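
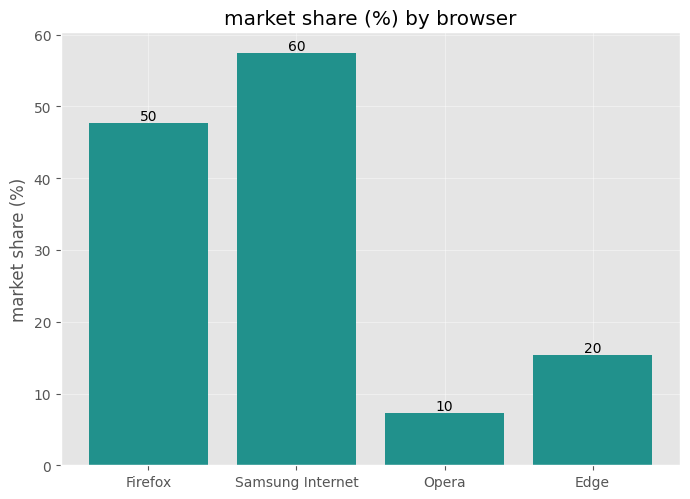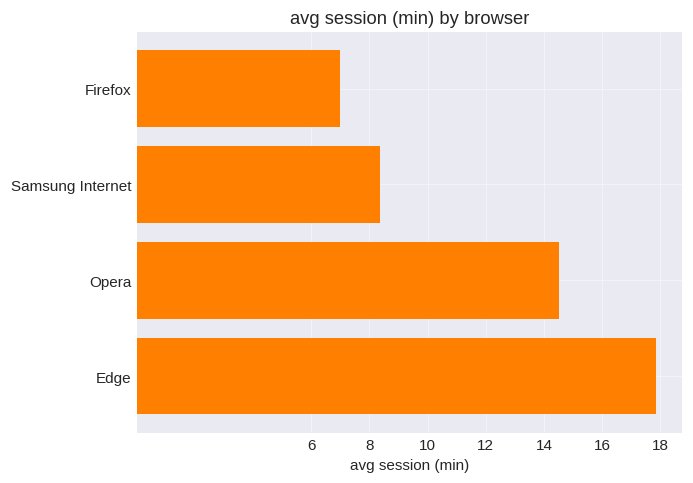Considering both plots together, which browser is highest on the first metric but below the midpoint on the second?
Chart 2 median avg session (min) ≈ 12; below-median browsers: Firefox, Samsung Internet. Among those, Samsung Internet has the highest market share (%) (≈ 60).

Samsung Internet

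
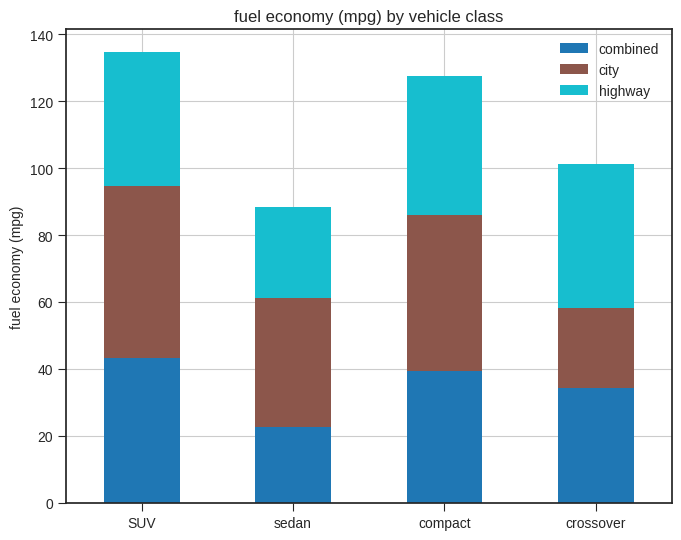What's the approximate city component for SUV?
city top ≈ 100, bottom ≈ 40; segment ≈ 60.

≈ 60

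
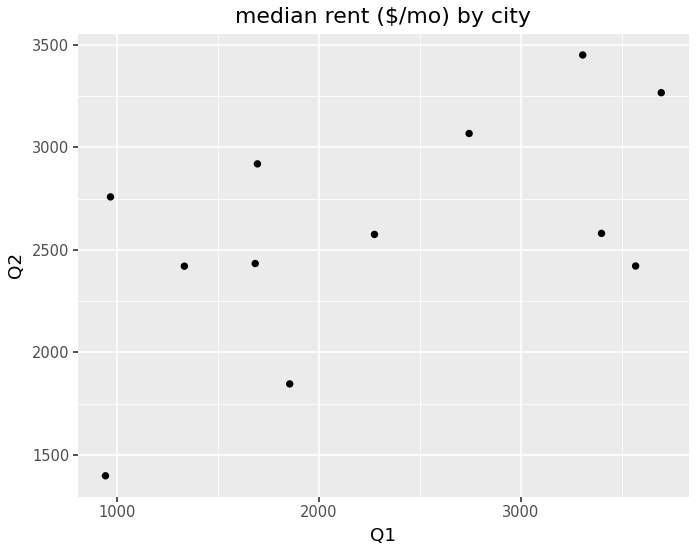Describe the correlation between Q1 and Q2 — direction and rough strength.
Points are positively correlated; moderate (|r| ≈ 0.6).

positive, moderate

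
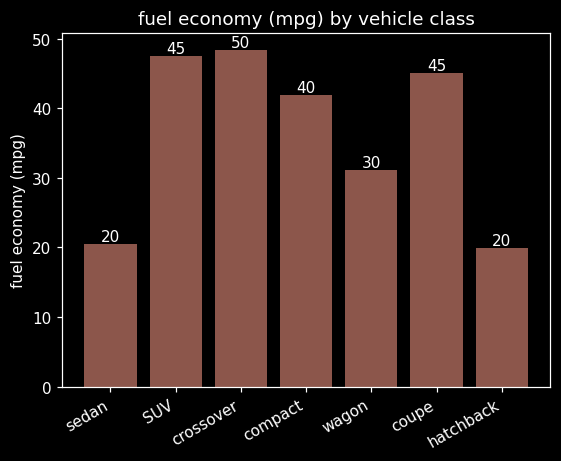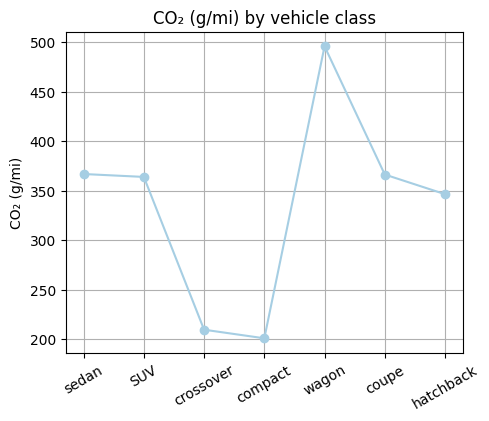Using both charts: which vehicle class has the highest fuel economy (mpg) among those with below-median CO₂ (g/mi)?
crossover

Chart 2 median CO₂ (g/mi) ≈ 350; below-median vehicle classes: crossover, compact, hatchback. Among those, crossover has the highest fuel economy (mpg) (≈ 50).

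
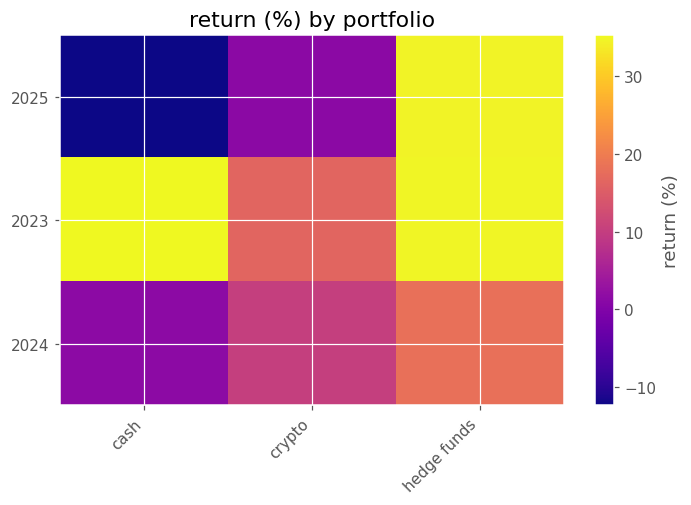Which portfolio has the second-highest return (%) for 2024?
crypto

Top 3 for 2024: hedge funds ≈ 20, crypto ≈ 10, cash ≈ 0.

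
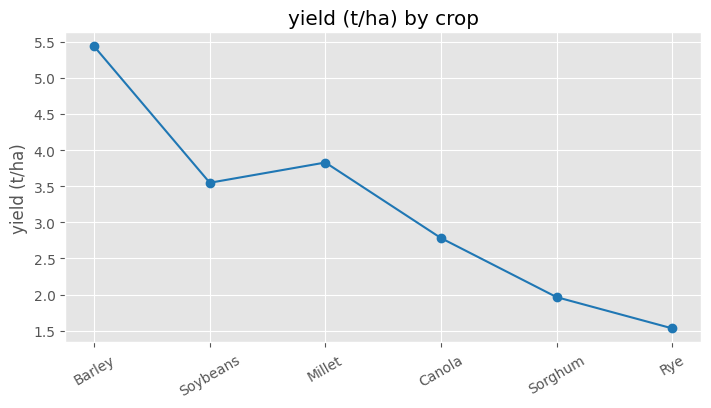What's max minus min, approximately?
Max Barley ≈ 5.5, min Rye ≈ 1.5; range ≈ 4.0.

≈ 4.0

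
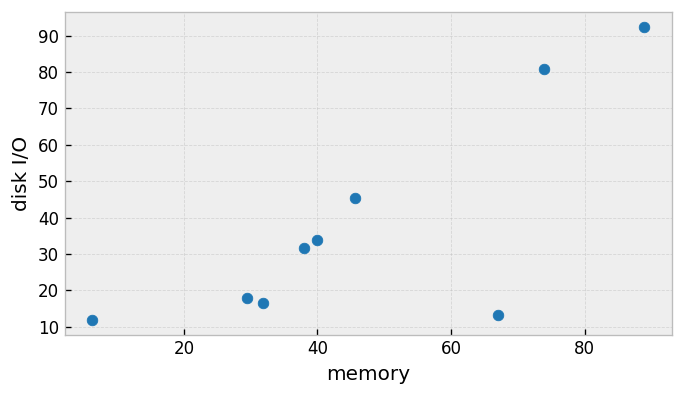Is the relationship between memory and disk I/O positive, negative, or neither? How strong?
positive, strong

Points are positively correlated; strong (|r| ≈ 0.8).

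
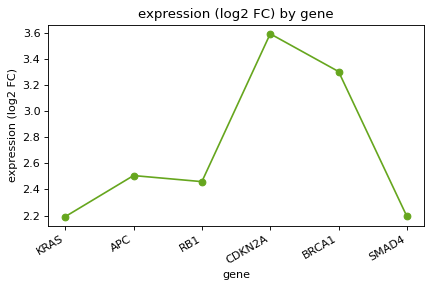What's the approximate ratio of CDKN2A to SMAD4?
≈ 1.64×

CDKN2A ≈ 3.6, SMAD4 ≈ 2.2; 3.6/2.2 ≈ 1.64.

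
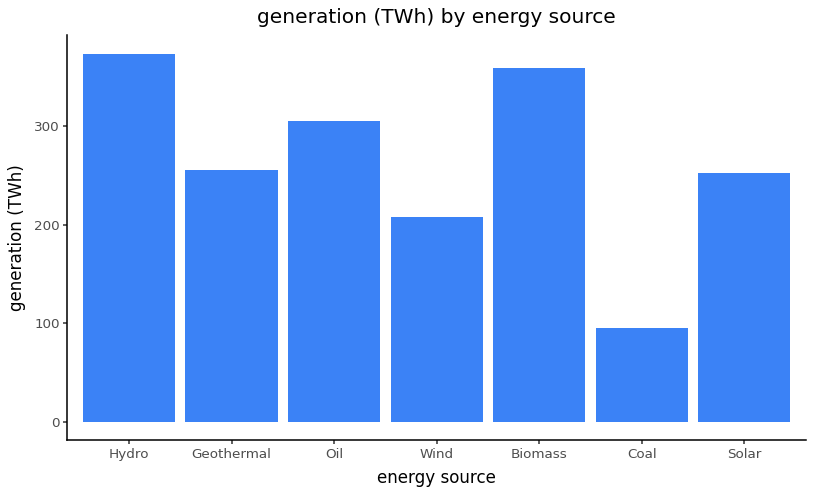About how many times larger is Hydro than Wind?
≈ 1.75×

Hydro ≈ 350, Wind ≈ 200; 350/200 ≈ 1.75.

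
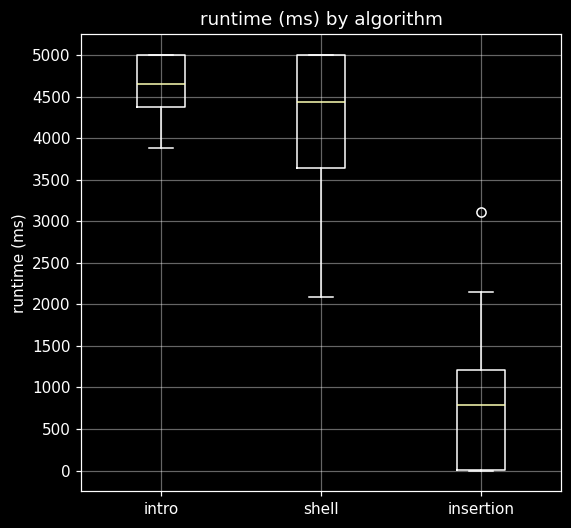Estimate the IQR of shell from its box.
≈ 1500

Q3 ≈ 5000, Q1 ≈ 3500; IQR ≈ 1500.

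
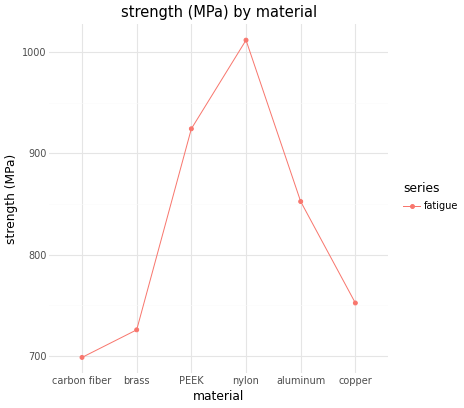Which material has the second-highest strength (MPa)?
Top 3: nylon ≈ 1000, PEEK ≈ 900, aluminum ≈ 850.

PEEK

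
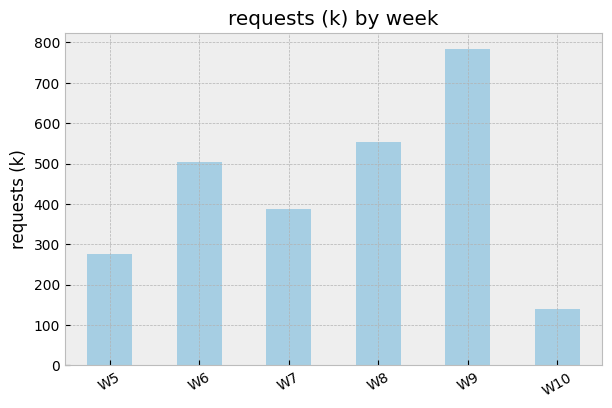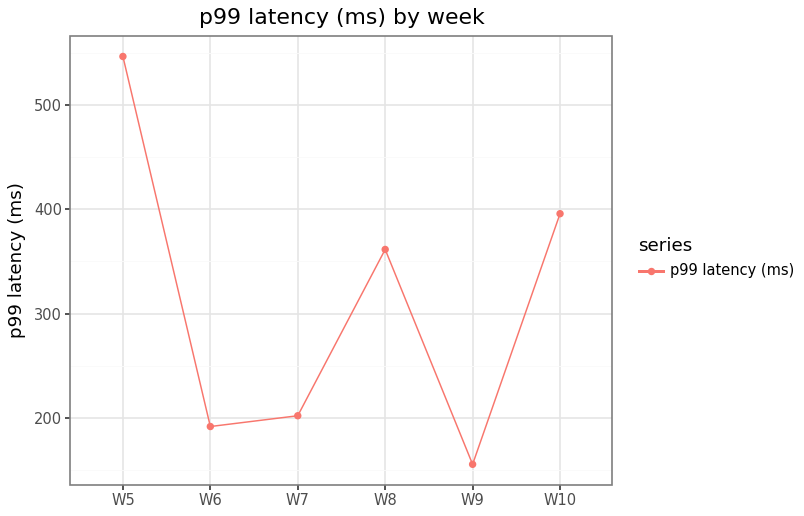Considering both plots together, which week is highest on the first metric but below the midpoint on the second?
Chart 2 median p99 latency (ms) ≈ 300; below-median weeks: W6, W7, W9. Among those, W9 has the highest requests (k) (≈ 800).

W9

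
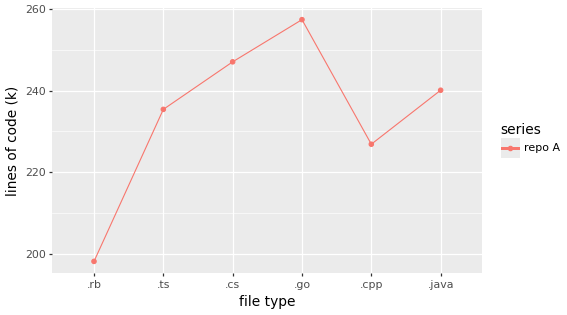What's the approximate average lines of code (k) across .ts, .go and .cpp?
(235 + 255 + 225) / 3 ≈ 238.

≈ 238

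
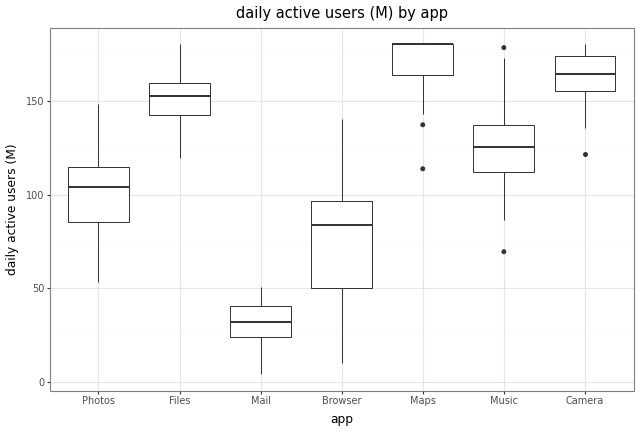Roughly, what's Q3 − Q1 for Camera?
Q3 ≈ 180, Q1 ≈ 160; IQR ≈ 20.

≈ 20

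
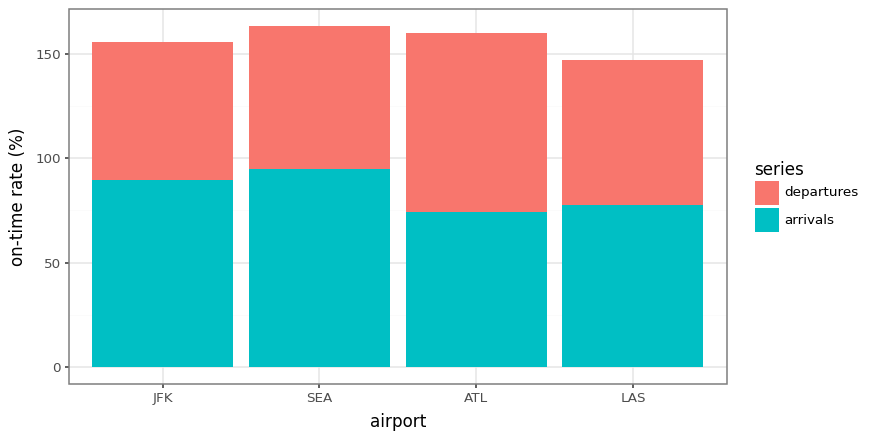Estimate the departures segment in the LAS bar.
≈ 60

departures top ≈ 140, bottom ≈ 80; segment ≈ 60.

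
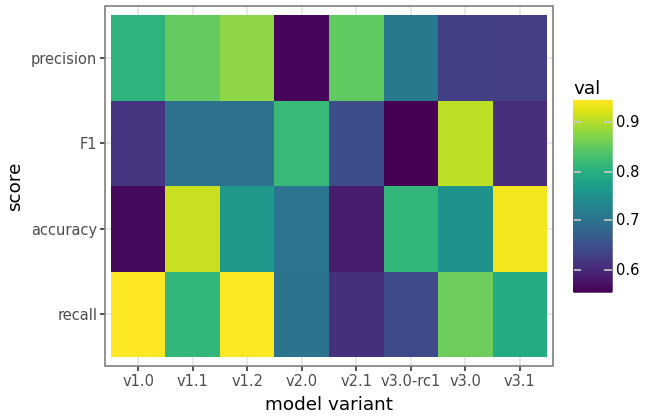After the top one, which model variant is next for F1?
Top 3 for F1: v3.0 ≈ 0.90, v2.0 ≈ 0.80, v1.1 ≈ 0.70.

v2.0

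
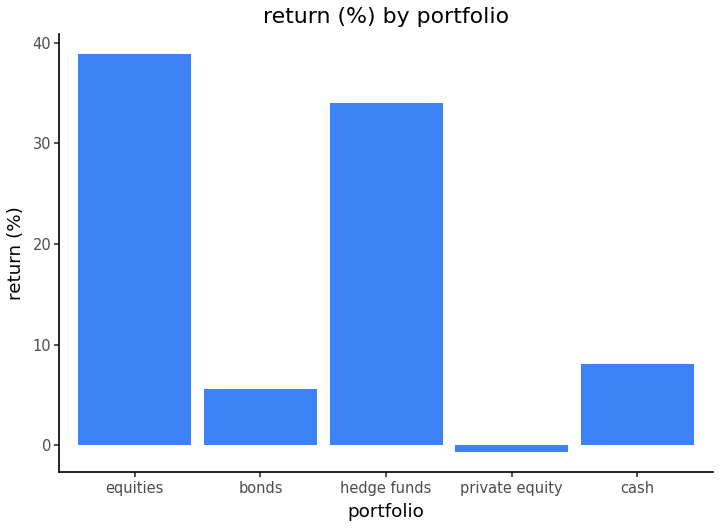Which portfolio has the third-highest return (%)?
Top 4: equities ≈ 40, hedge funds ≈ 35, cash ≈ 10, bonds ≈ 5.

cash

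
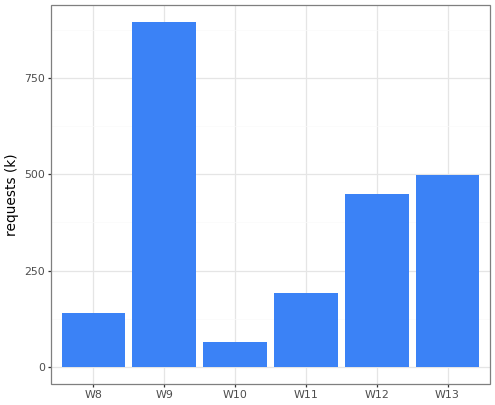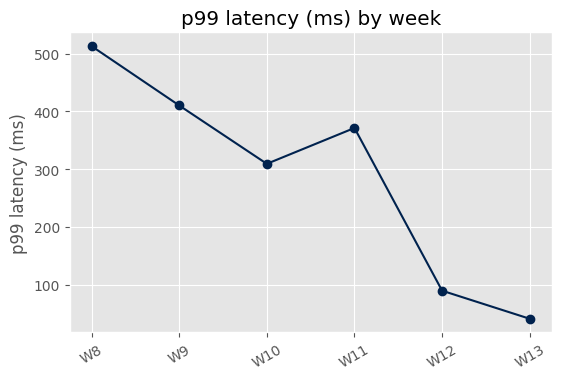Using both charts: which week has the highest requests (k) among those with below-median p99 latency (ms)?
Chart 2 median p99 latency (ms) ≈ 350; below-median weeks: W10, W12, W13. Among those, W13 has the highest requests (k) (≈ 500).

W13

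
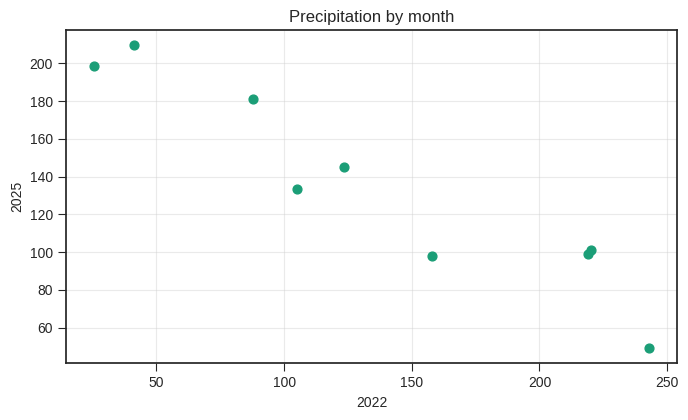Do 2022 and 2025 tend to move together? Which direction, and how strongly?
negative, strong

Points are negatively correlated; strong (|r| ≈ 0.9).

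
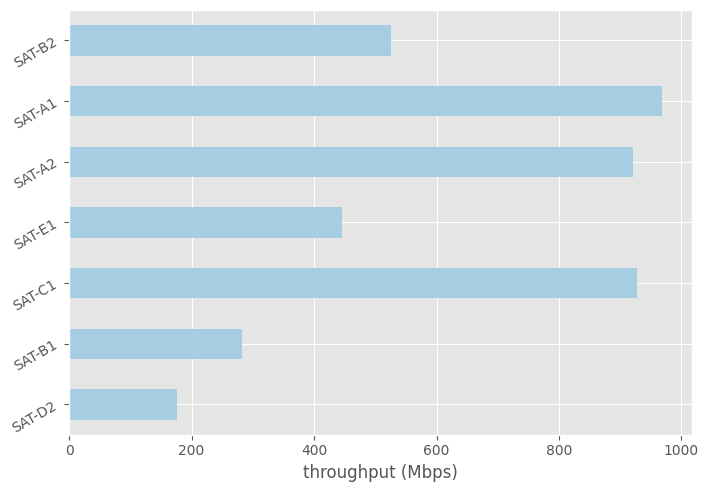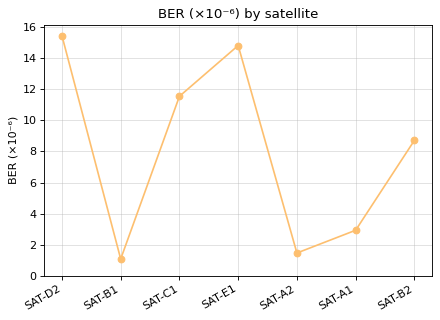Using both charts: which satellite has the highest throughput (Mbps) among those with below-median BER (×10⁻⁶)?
SAT-A1

Chart 2 median BER (×10⁻⁶) ≈ 8; below-median satellites: SAT-B1, SAT-A2, SAT-A1. Among those, SAT-A1 has the highest throughput (Mbps) (≈ 1000).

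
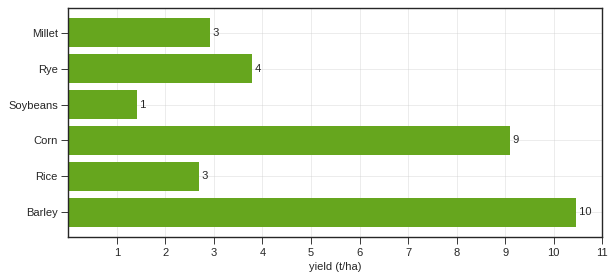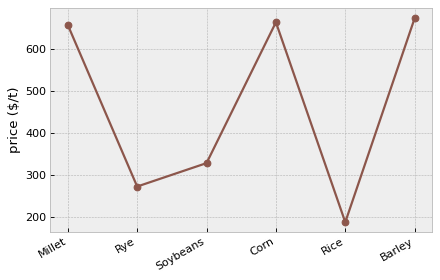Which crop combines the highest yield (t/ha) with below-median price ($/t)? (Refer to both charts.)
Rye

Chart 2 median price ($/t) ≈ 500; below-median crops: Rye, Soybeans, Rice. Among those, Rye has the highest yield (t/ha) (≈ 4).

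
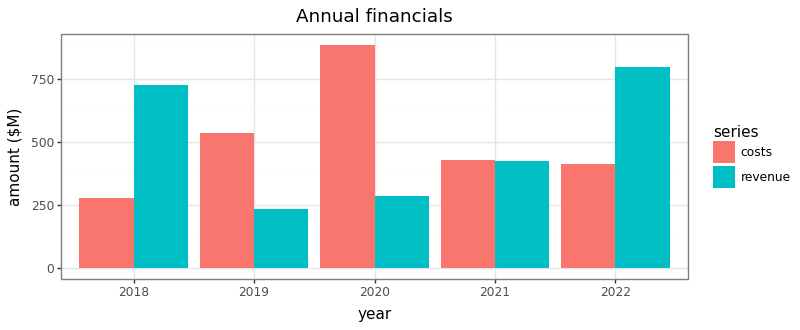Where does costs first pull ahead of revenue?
2018: costs ≈ 300 vs revenue ≈ 700 (not yet); 2019: costs ≈ 500 vs revenue ≈ 200 (first crossover).

2019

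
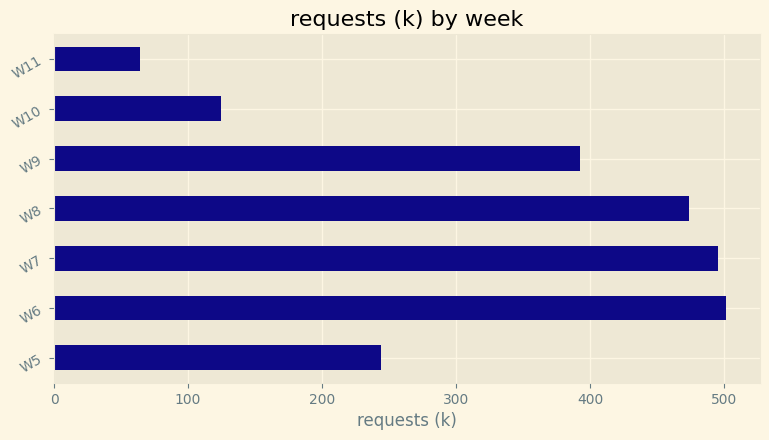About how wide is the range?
Max W6 ≈ 500, min W11 ≈ 50; range ≈ 450.

≈ 450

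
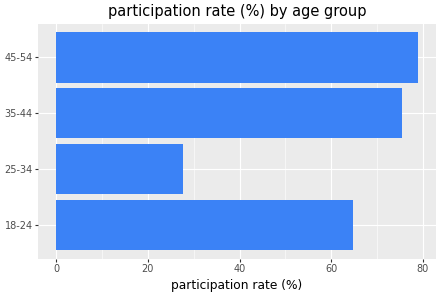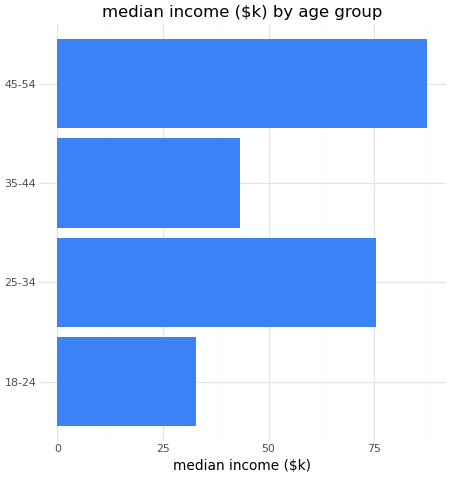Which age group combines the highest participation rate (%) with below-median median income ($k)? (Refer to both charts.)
35-44

Chart 2 median median income ($k) ≈ 60; below-median age groups: 18-24, 35-44. Among those, 35-44 has the highest participation rate (%) (≈ 80).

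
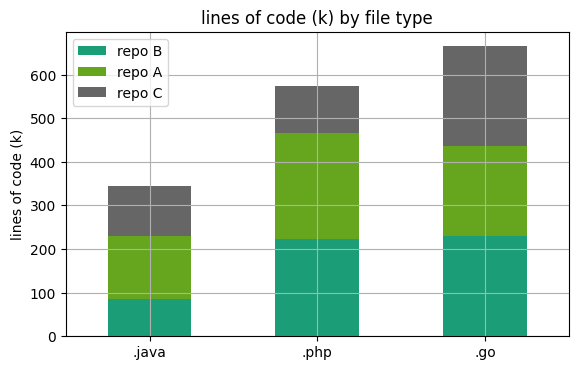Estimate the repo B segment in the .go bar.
≈ 200

repo B top ≈ 200, bottom ≈ 0; segment ≈ 200.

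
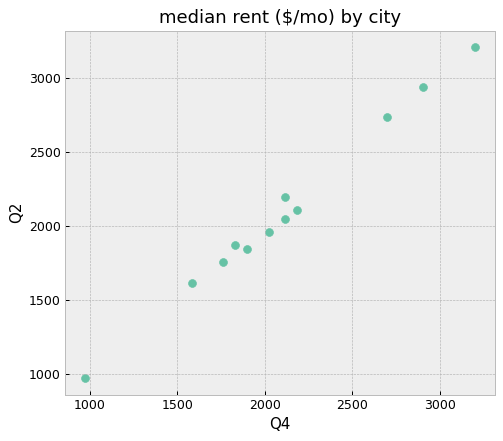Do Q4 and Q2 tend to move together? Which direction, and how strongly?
Points are positively correlated; strong (|r| ≈ 1.0).

positive, strong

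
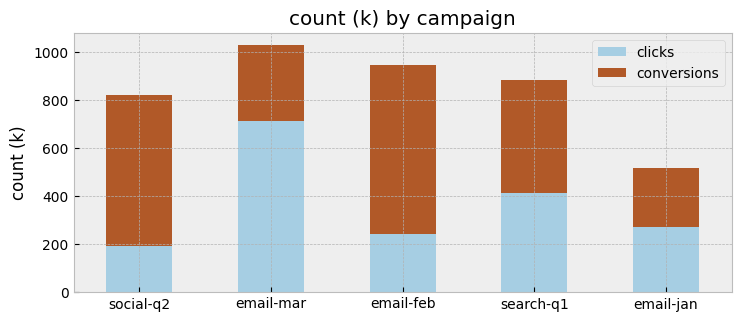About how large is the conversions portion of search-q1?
conversions top ≈ 900, bottom ≈ 400; segment ≈ 500.

≈ 500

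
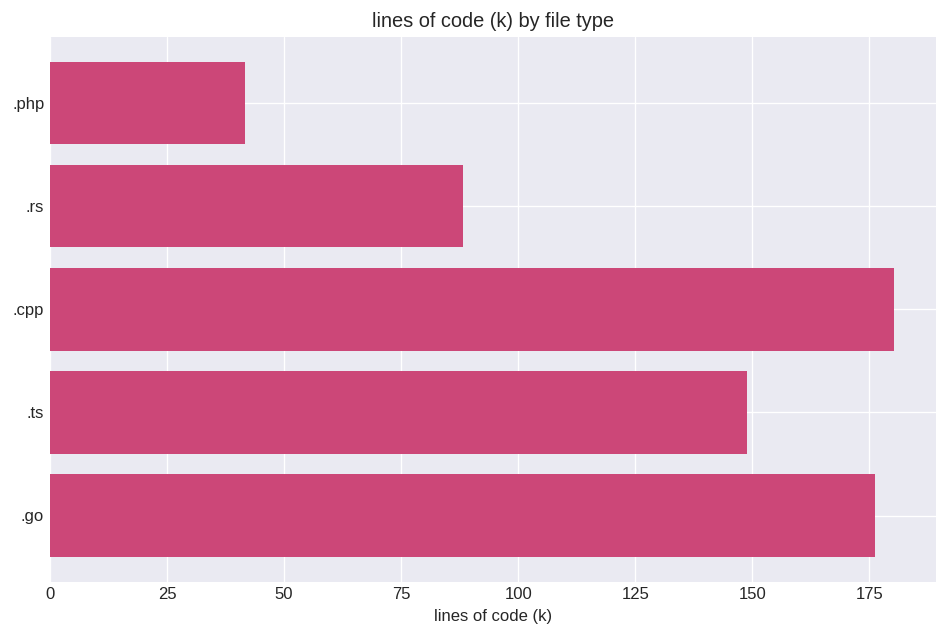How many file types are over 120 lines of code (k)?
Above 120: .cpp, .ts, .go.

3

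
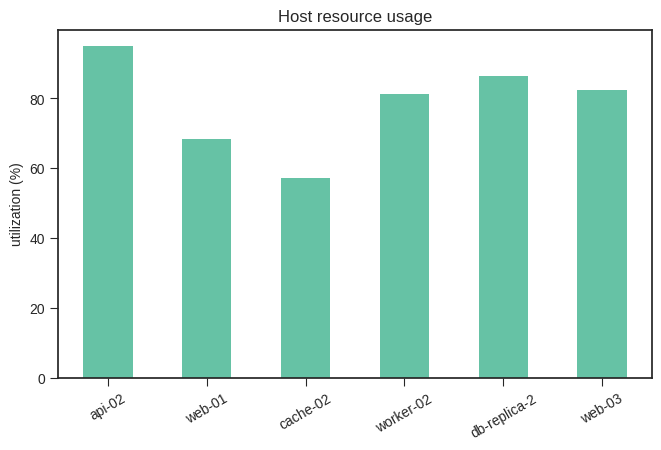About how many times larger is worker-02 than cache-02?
worker-02 ≈ 80, cache-02 ≈ 60; 80/60 ≈ 1.33.

≈ 1.33×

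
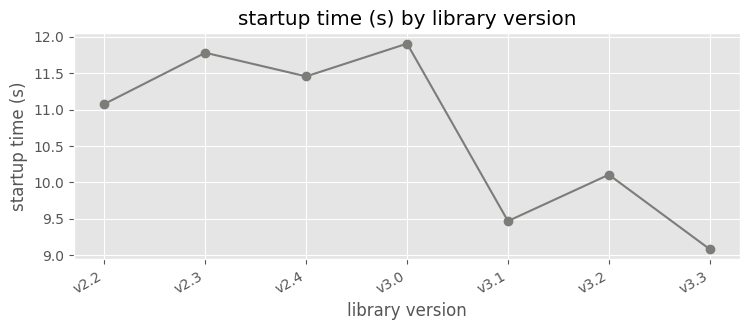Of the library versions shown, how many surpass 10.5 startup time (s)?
4

Above 10.5: v2.2, v2.3, v2.4, v3.0.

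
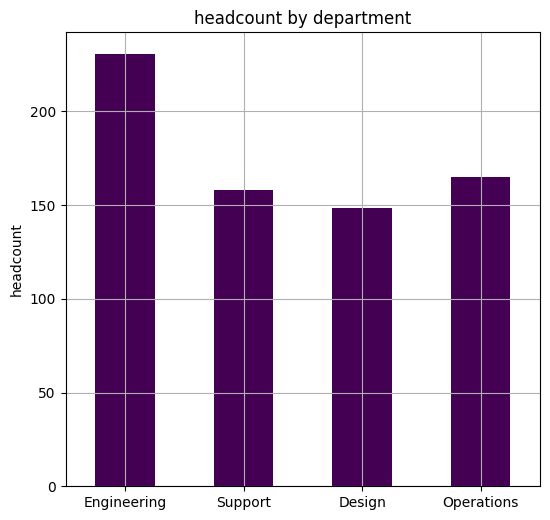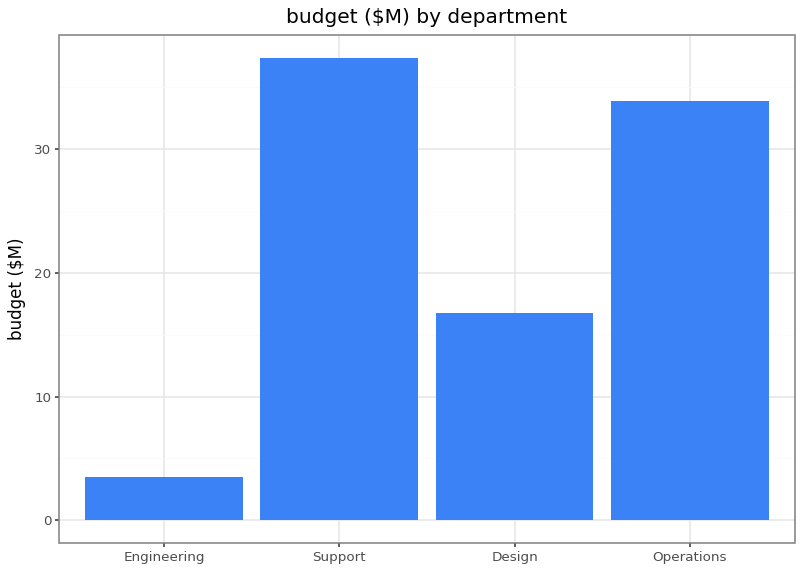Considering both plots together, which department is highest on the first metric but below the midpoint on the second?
Engineering

Chart 2 median budget ($M) ≈ 25; below-median departments: Engineering, Design. Among those, Engineering has the highest headcount (≈ 225).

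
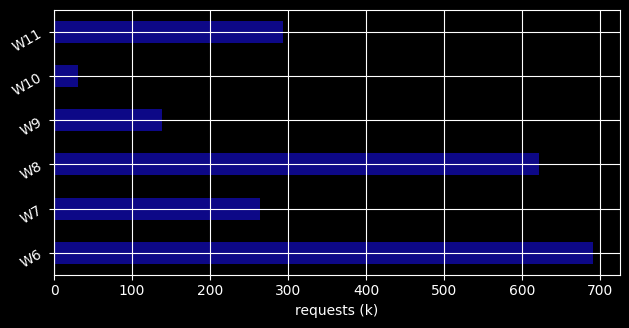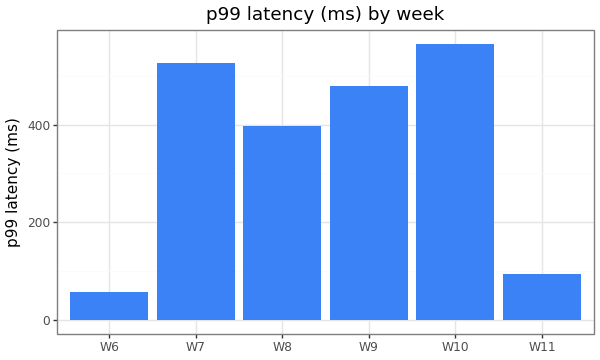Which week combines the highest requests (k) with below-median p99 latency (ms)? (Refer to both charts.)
W6

Chart 2 median p99 latency (ms) ≈ 400; below-median weeks: W6, W8, W11. Among those, W6 has the highest requests (k) (≈ 700).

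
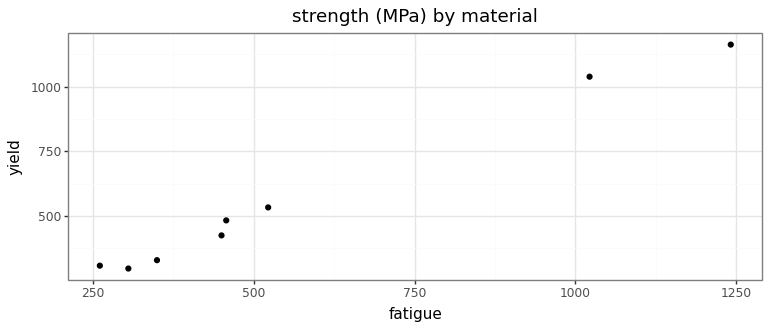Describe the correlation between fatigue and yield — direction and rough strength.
Points are positively correlated; strong (|r| ≈ 1.0).

positive, strong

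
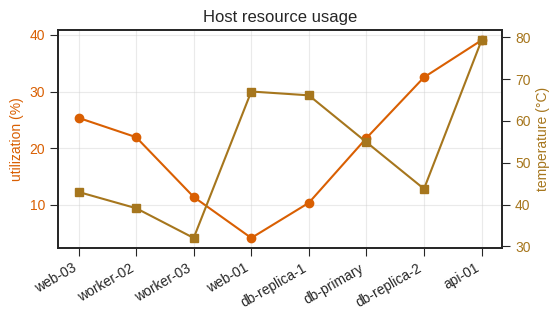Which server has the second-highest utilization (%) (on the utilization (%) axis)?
Top 3 (on the utilization (%) axis): api-01 ≈ 40, db-replica-2 ≈ 35, web-03 ≈ 25.

db-replica-2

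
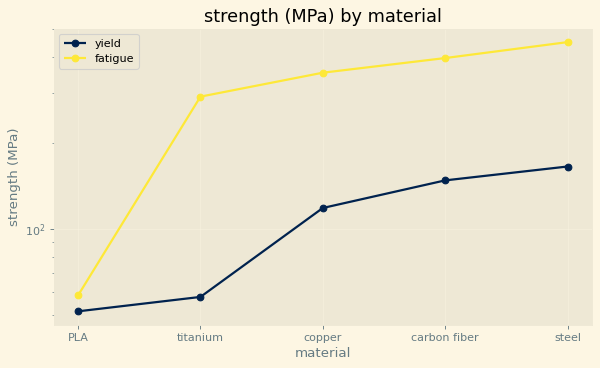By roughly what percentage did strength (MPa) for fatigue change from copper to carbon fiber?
≈ +14.3%

copper ≈ 350, carbon fiber ≈ 400; (400 − 350) / 350 ≈ +14.3%.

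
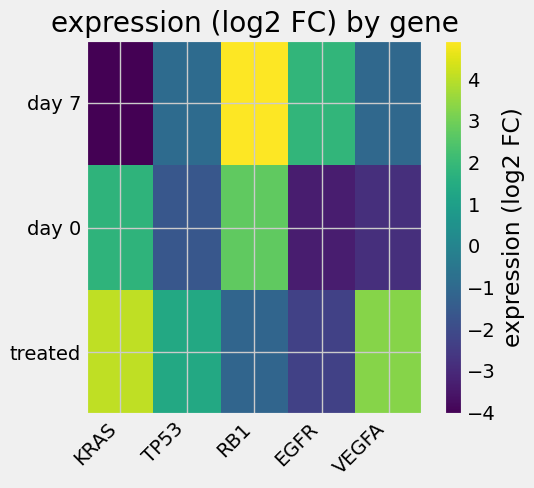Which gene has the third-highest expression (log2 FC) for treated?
Top 4 for treated: KRAS ≈ 4, VEGFA ≈ 3, TP53 ≈ 1, RB1 ≈ -1.

TP53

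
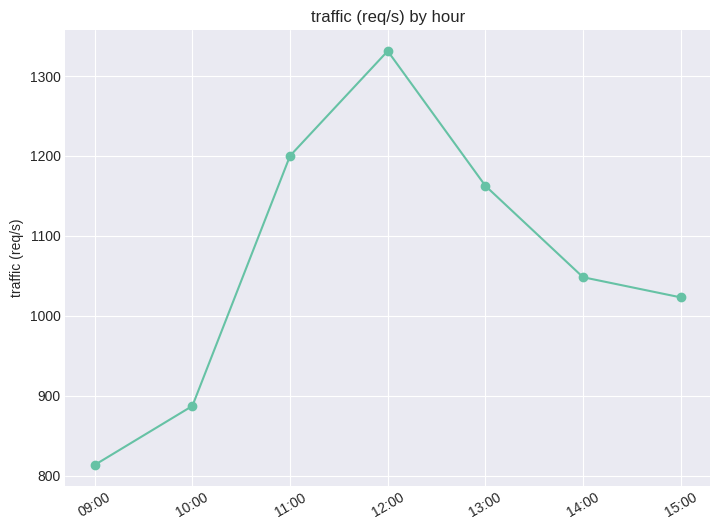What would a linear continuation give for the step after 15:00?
Last three: 1150, 1050, 1000 → slope ≈ -75/step → next ≈ 925.

≈ 925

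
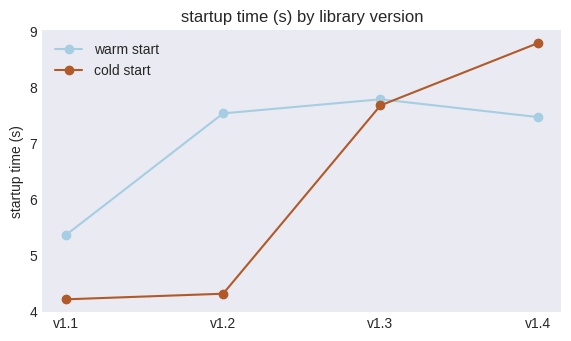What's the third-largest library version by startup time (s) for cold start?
v1.2

Top 4 for cold start: v1.4 ≈ 9.0, v1.3 ≈ 7.5, v1.2 ≈ 4.5, v1.1 ≈ 4.0.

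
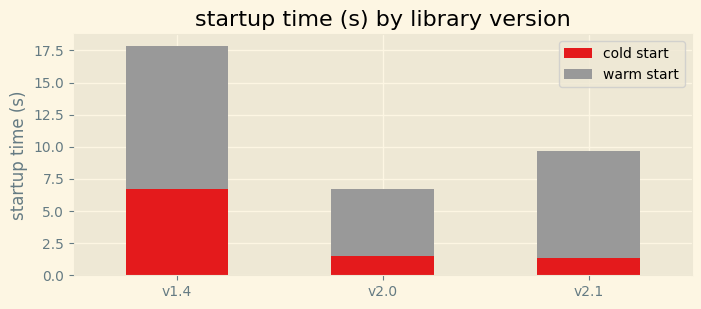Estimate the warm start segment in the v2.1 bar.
warm start top ≈ 10, bottom ≈ 2; segment ≈ 8.

≈ 8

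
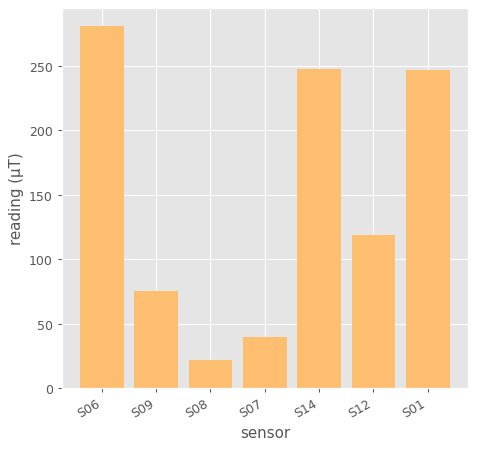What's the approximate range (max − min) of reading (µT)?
≈ 250

Max S06 ≈ 275, min S08 ≈ 25; range ≈ 250.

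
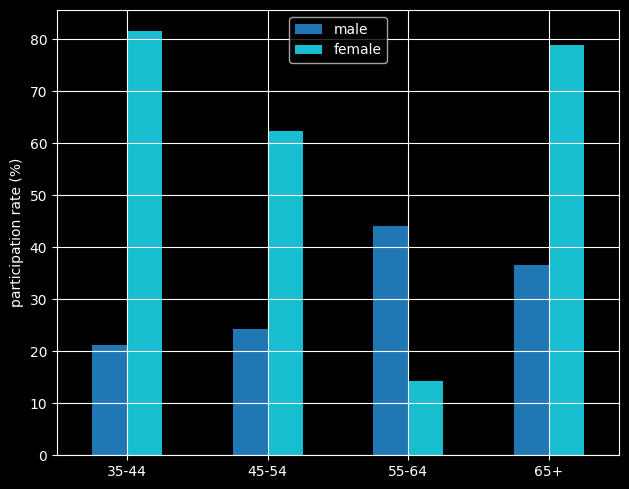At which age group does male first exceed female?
45-54: male ≈ 20 vs female ≈ 60 (not yet); 55-64: male ≈ 40 vs female ≈ 10 (first crossover).

55-64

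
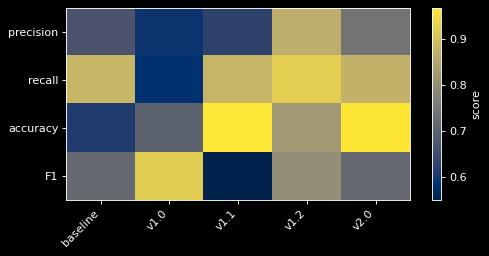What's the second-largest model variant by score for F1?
v1.2

Top 3 for F1: v1.0 ≈ 0.90, v1.2 ≈ 0.80, baseline ≈ 0.70.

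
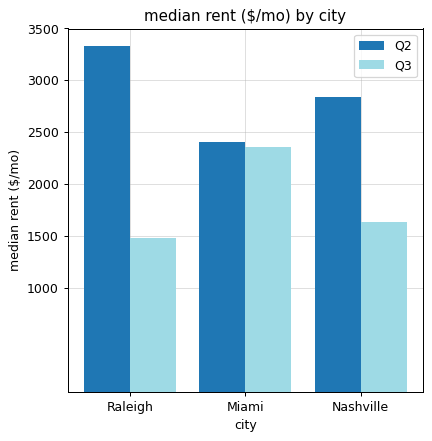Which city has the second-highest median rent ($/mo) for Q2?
Top 3 for Q2: Raleigh ≈ 3500, Nashville ≈ 3000, Miami ≈ 2500.

Nashville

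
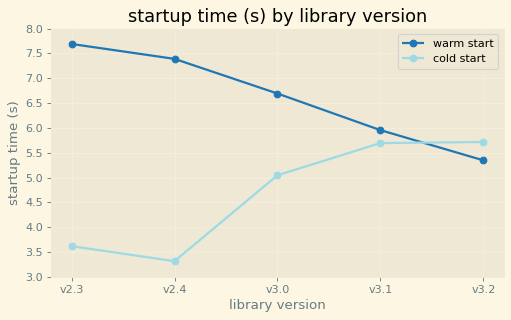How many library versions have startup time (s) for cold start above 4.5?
Above 4.5: v3.0, v3.1, v3.2.

3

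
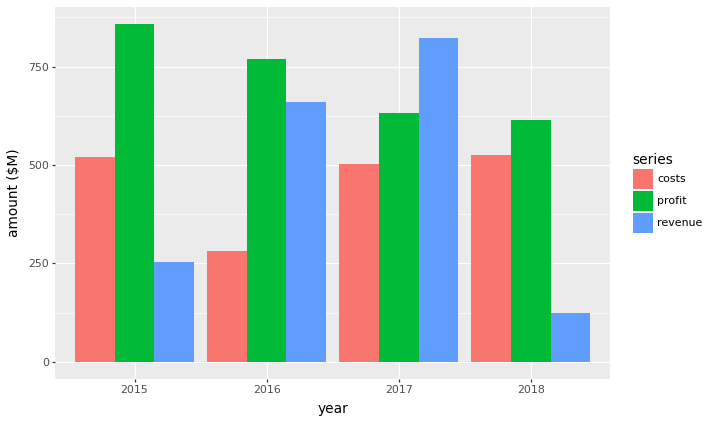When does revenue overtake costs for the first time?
2016

2015: revenue ≈ 300 vs costs ≈ 500 (not yet); 2016: revenue ≈ 700 vs costs ≈ 300 (first crossover).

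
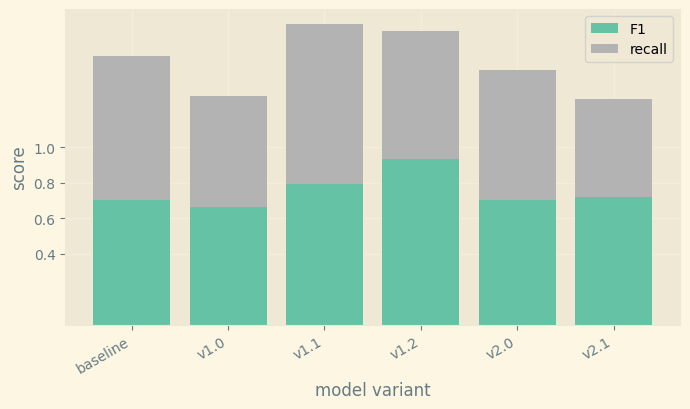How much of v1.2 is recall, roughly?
≈ 0.6

recall top ≈ 1.6, bottom ≈ 1.0; segment ≈ 0.6.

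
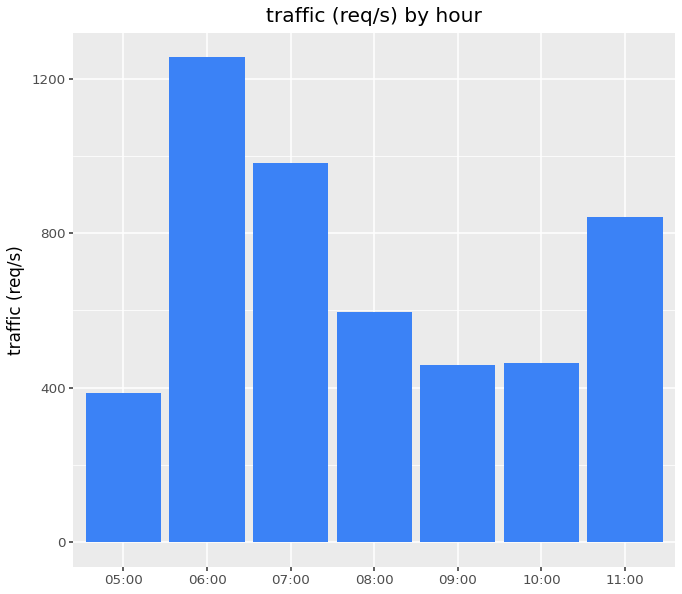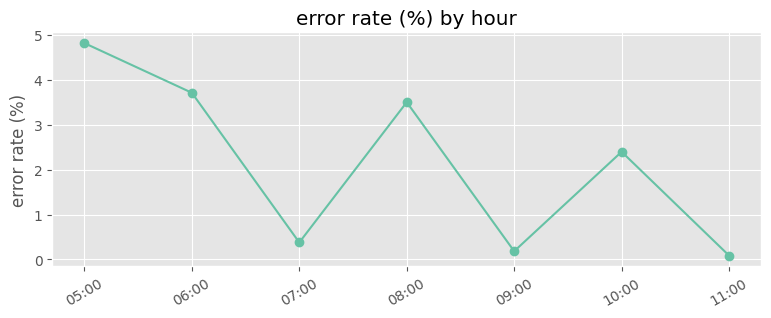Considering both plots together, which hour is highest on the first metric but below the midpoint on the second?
Chart 2 median error rate (%) ≈ 2.5; below-median hours: 07:00, 09:00, 11:00. Among those, 07:00 has the highest traffic (req/s) (≈ 1000).

07:00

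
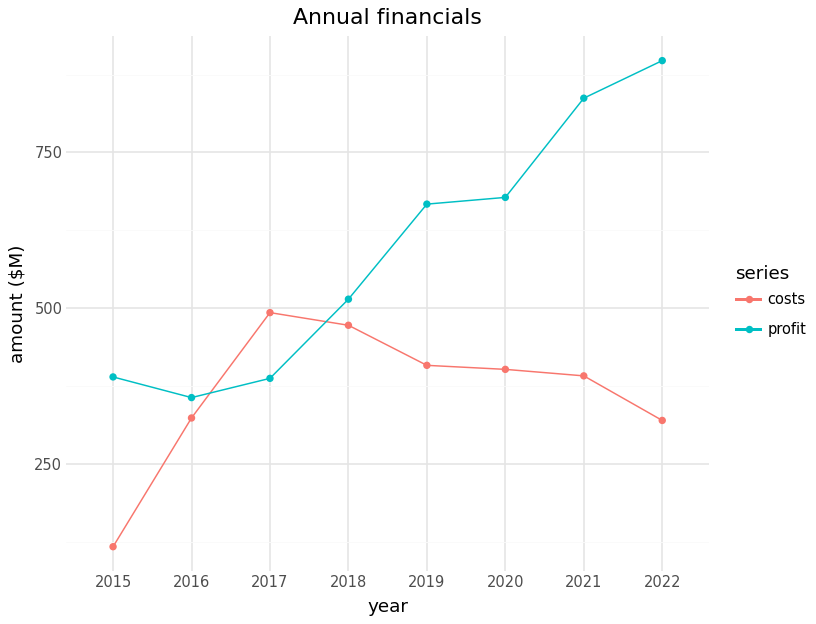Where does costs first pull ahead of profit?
2016: costs ≈ 300 vs profit ≈ 400 (not yet); 2017: costs ≈ 500 vs profit ≈ 400 (first crossover).

2017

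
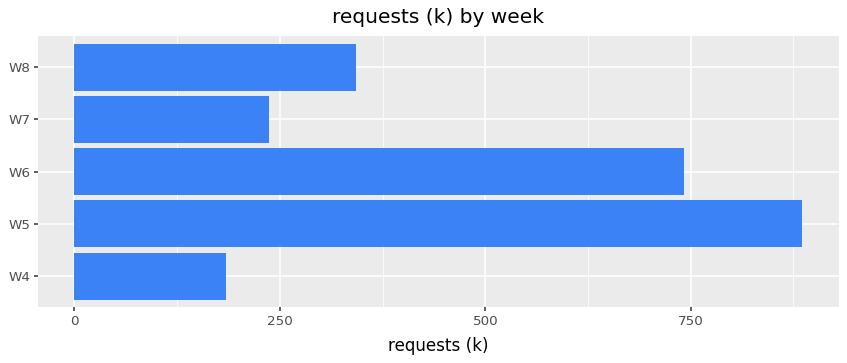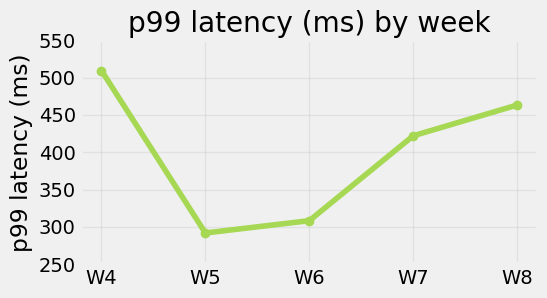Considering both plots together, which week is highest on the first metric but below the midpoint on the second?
Chart 2 median p99 latency (ms) ≈ 400; below-median weeks: W5, W6. Among those, W5 has the highest requests (k) (≈ 900).

W5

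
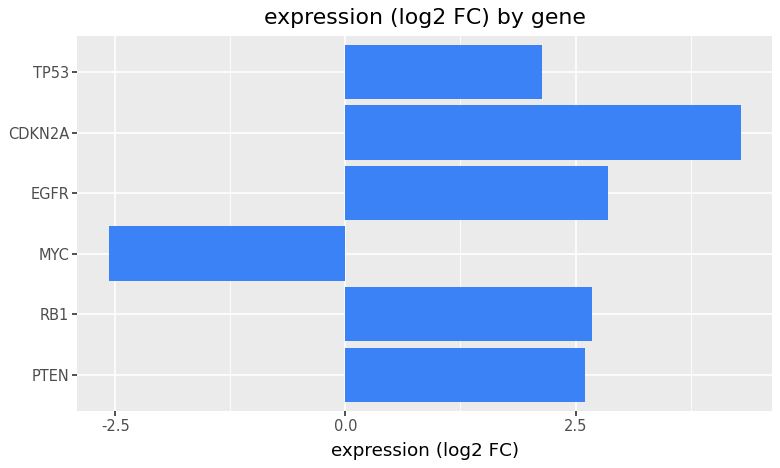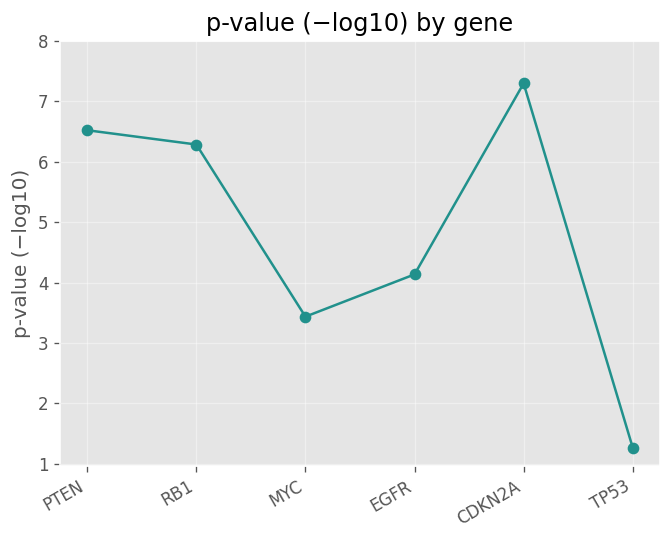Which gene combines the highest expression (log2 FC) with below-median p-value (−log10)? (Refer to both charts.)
Chart 2 median p-value (−log10) ≈ 5; below-median genes: MYC, EGFR, TP53. Among those, EGFR has the highest expression (log2 FC) (≈ 3).

EGFR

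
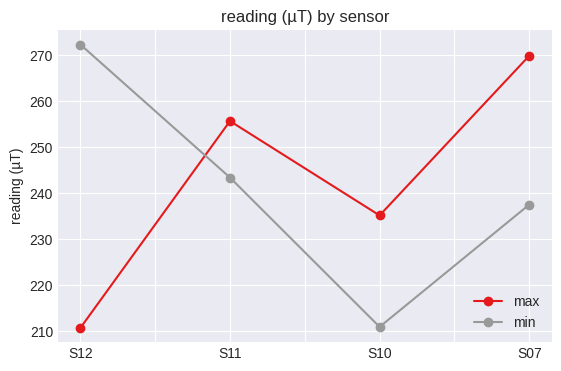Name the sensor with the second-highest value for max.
Top 3 for max: S07 ≈ 270, S11 ≈ 260, S10 ≈ 240.

S11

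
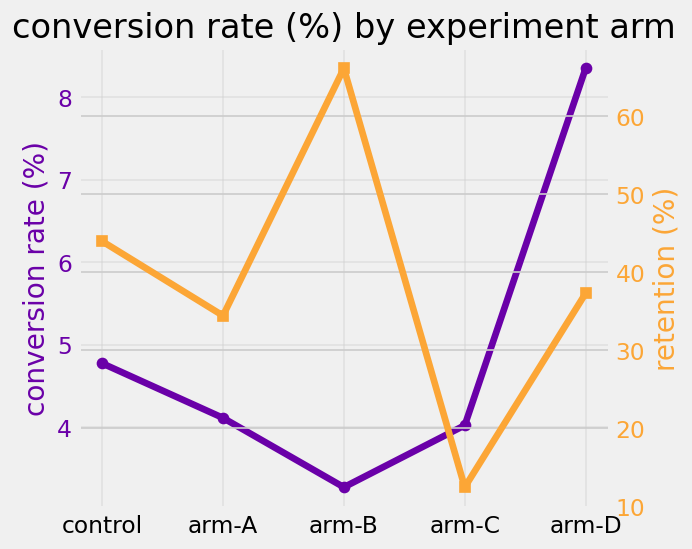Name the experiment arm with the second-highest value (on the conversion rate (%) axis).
Top 3 (on the conversion rate (%) axis): arm-D ≈ 8.5, control ≈ 5.0, arm-A ≈ 4.0.

control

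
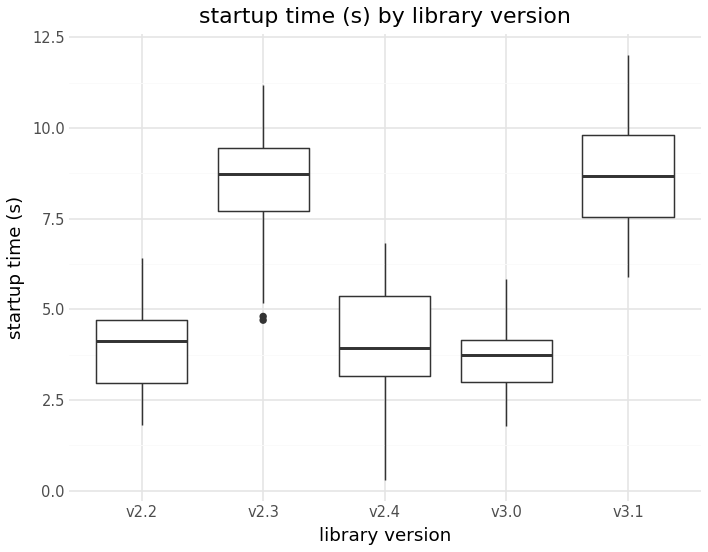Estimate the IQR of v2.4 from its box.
≈ 2.5

Q3 ≈ 5.5, Q1 ≈ 3.0; IQR ≈ 2.5.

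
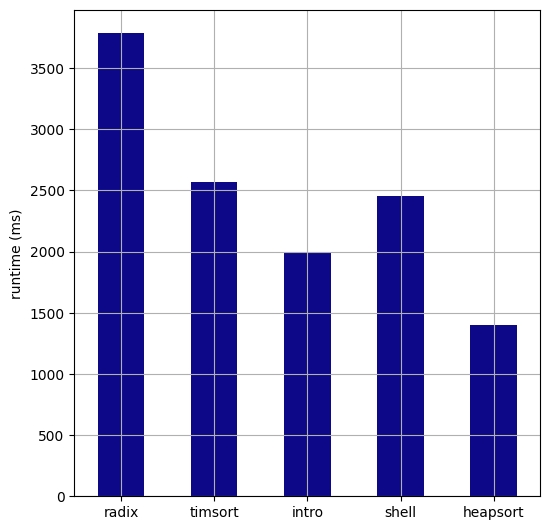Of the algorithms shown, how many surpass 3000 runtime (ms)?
Above 3000: radix.

1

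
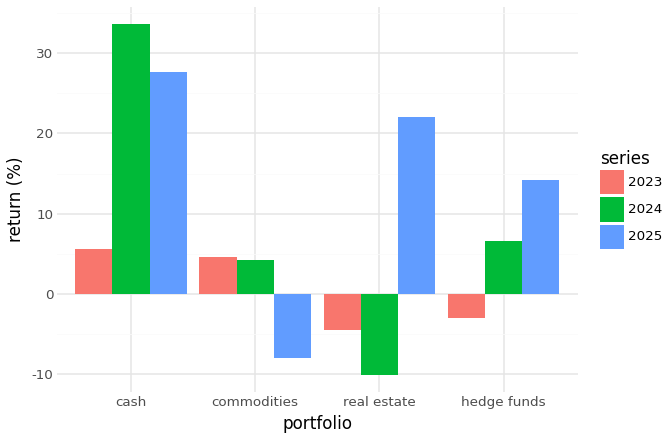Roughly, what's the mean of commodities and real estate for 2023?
(5 + -5) / 2 ≈ 0.

≈ 0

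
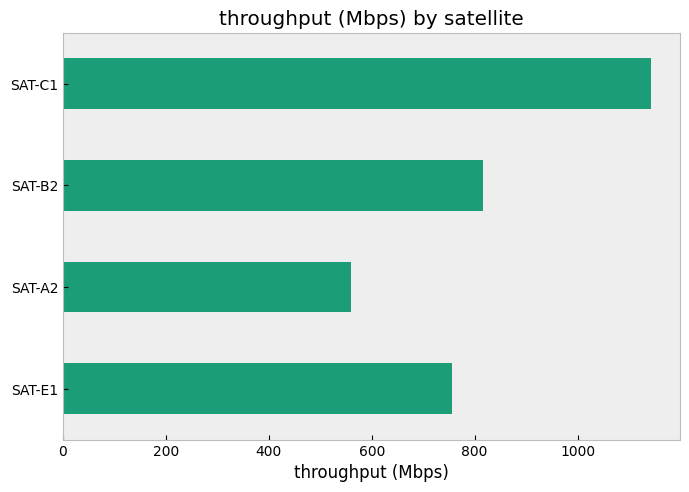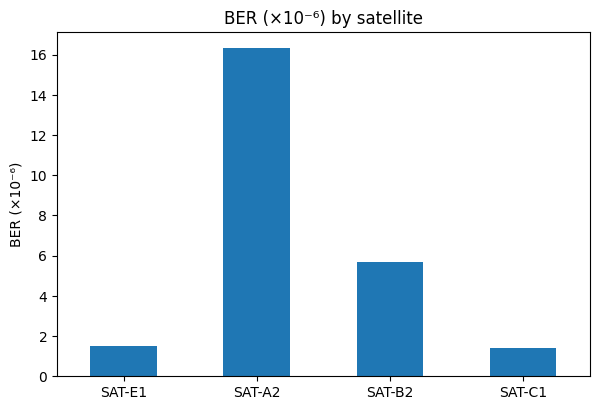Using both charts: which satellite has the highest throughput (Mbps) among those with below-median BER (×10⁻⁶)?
Chart 2 median BER (×10⁻⁶) ≈ 4; below-median satellites: SAT-E1, SAT-C1. Among those, SAT-C1 has the highest throughput (Mbps) (≈ 1200).

SAT-C1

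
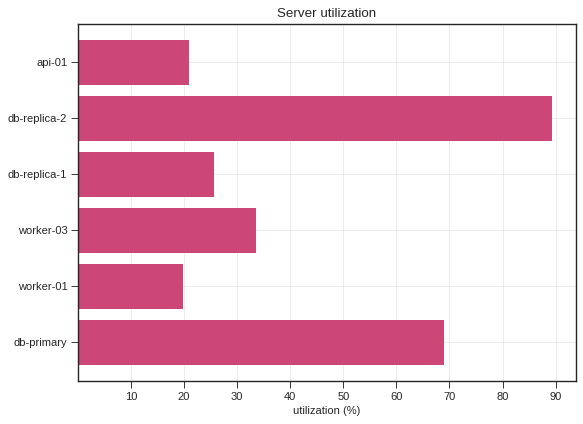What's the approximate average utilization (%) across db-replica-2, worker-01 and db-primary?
(90 + 20 + 70) / 3 ≈ 60.

≈ 60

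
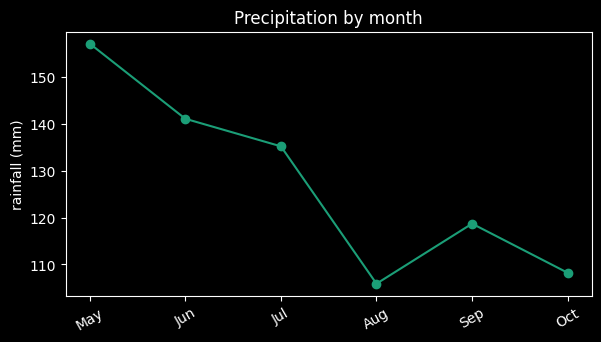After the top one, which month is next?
Jun

Top 3: May ≈ 155, Jun ≈ 140, Jul ≈ 135.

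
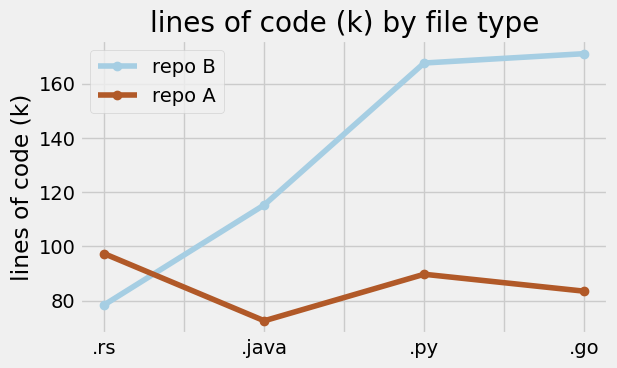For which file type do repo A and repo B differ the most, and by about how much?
.go, ≈ 90 k

.go: repo A ≈ 80, repo B ≈ 170 → gap ≈ 90. Next-largest (.py) is only ≈ 80.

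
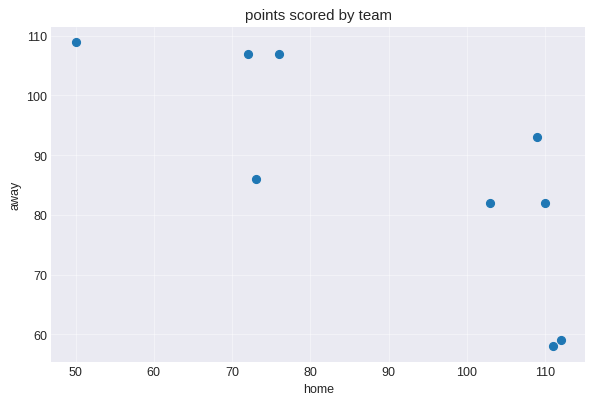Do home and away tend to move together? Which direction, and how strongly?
Points are negatively correlated; strong (|r| ≈ 0.8).

negative, strong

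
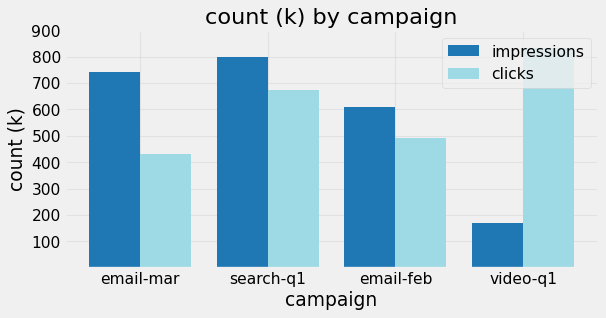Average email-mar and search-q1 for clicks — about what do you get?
(400 + 700) / 2 ≈ 550.

≈ 550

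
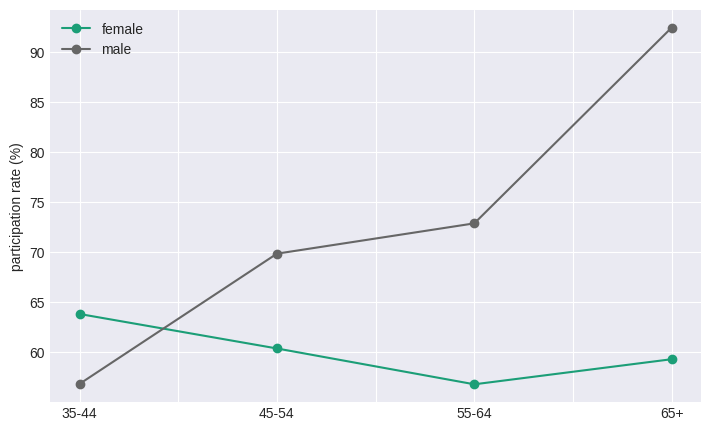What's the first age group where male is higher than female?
45-54

35-44: male ≈ 55 vs female ≈ 65 (not yet); 45-54: male ≈ 70 vs female ≈ 60 (first crossover).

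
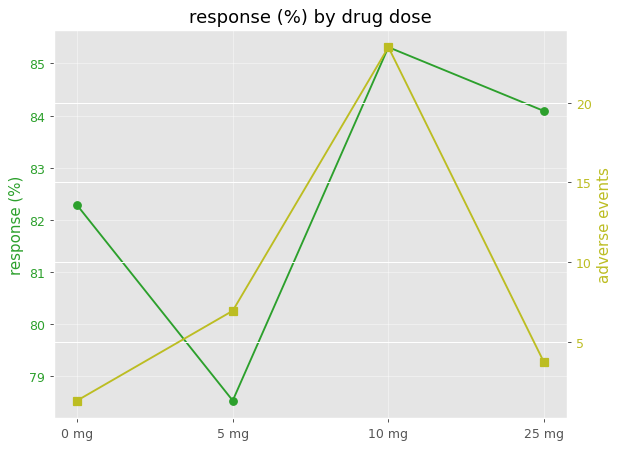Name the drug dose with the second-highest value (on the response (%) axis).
25 mg

Top 3 (on the response (%) axis): 10 mg ≈ 85, 25 mg ≈ 84, 0 mg ≈ 82.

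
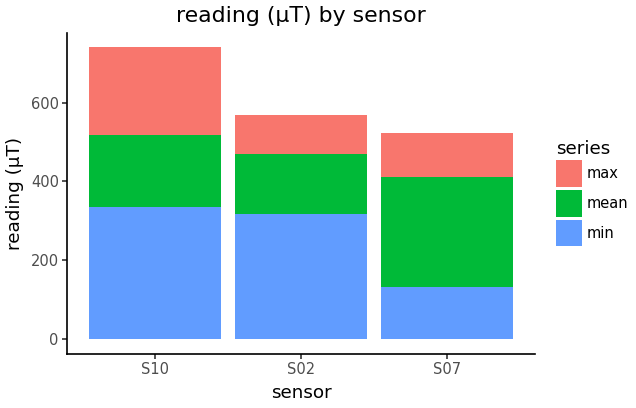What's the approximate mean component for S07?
mean top ≈ 400, bottom ≈ 100; segment ≈ 300.

≈ 300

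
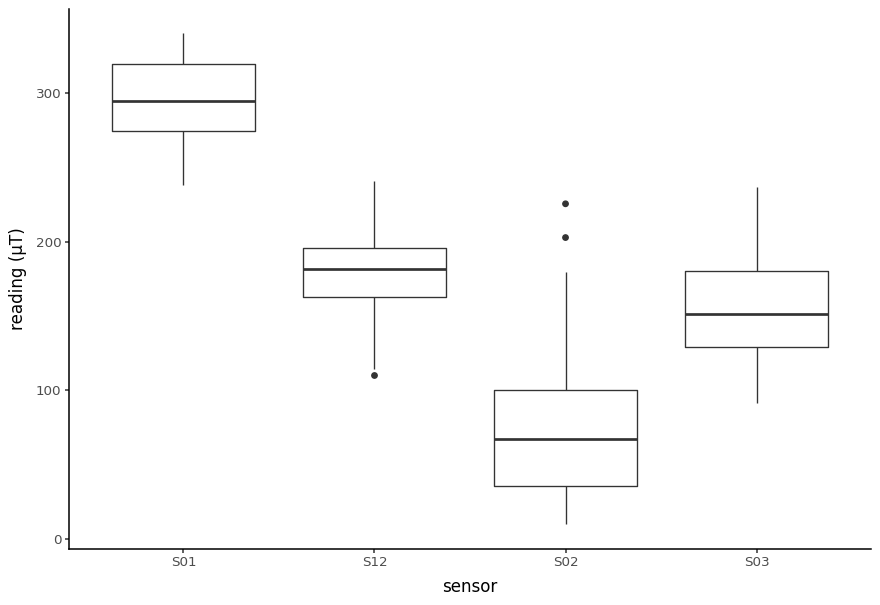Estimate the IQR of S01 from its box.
≈ 40

Q3 ≈ 320, Q1 ≈ 280; IQR ≈ 40.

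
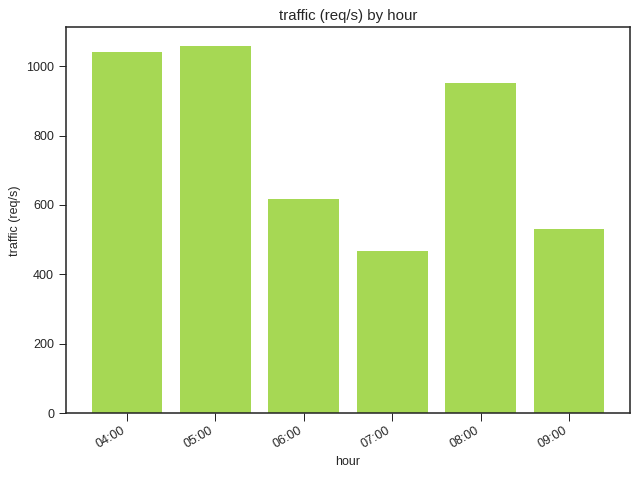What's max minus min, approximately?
≈ 600

Max 05:00 ≈ 1100, min 07:00 ≈ 500; range ≈ 600.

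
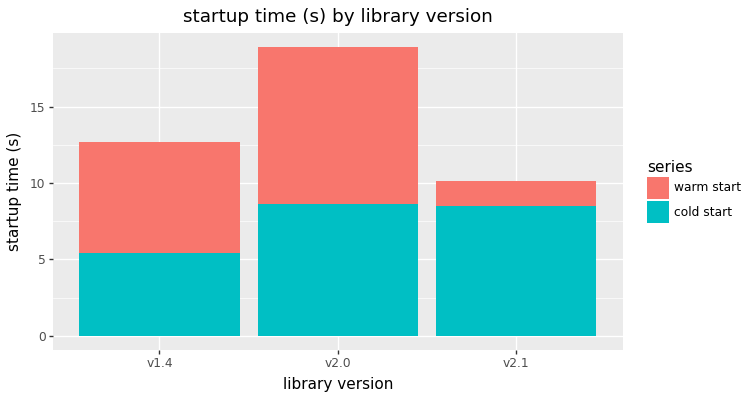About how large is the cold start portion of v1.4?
cold start top ≈ 6, bottom ≈ 0; segment ≈ 6.

≈ 6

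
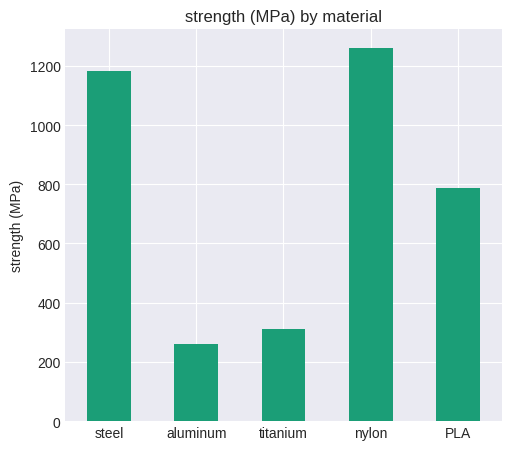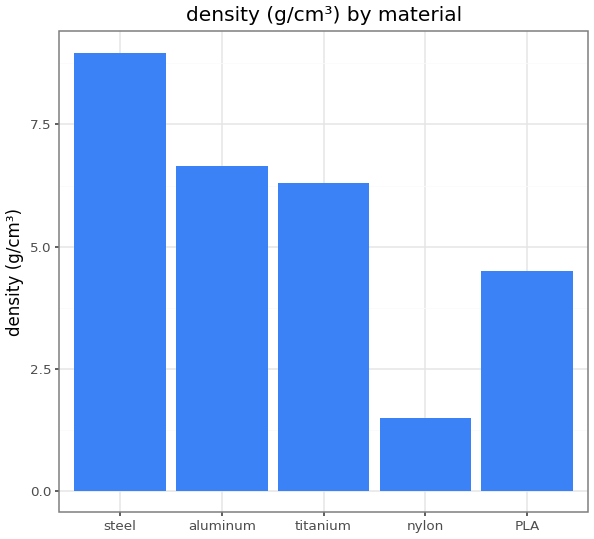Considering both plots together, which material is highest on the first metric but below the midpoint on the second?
Chart 2 median density (g/cm³) ≈ 6; below-median materials: nylon, PLA. Among those, nylon has the highest strength (MPa) (≈ 1200).

nylon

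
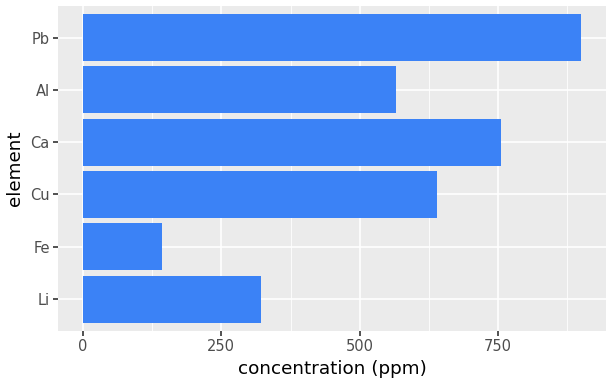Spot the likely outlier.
Fe ≈ 100; the rest sit between ≈ 300 and ≈ 900.

Fe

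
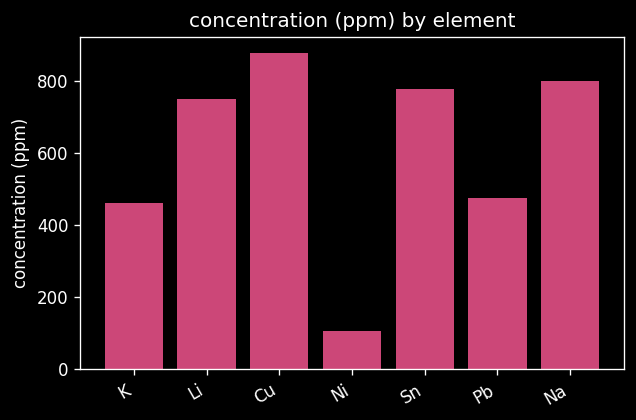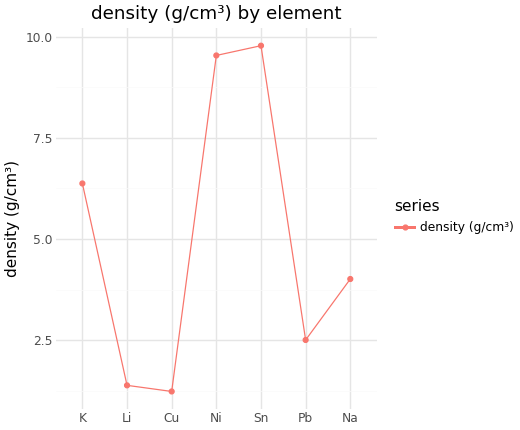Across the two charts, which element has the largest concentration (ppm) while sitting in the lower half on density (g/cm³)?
Cu

Chart 2 median density (g/cm³) ≈ 4; below-median elements: Li, Cu, Pb. Among those, Cu has the highest concentration (ppm) (≈ 900).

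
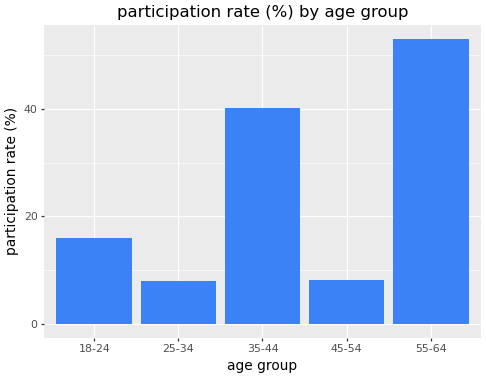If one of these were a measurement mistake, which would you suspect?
55-64 ≈ 55; the rest sit between ≈ 10 and ≈ 40.

55-64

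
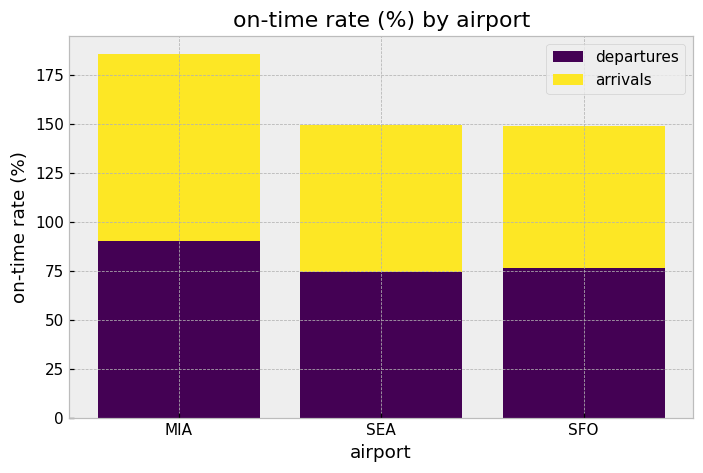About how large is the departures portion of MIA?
≈ 100

departures top ≈ 100, bottom ≈ 0; segment ≈ 100.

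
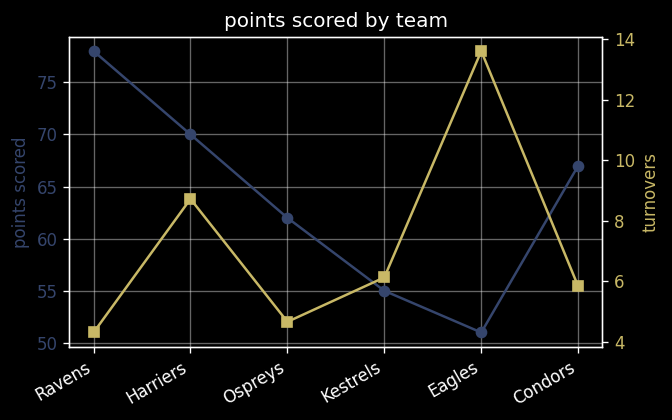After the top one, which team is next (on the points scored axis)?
Harriers

Top 3 (on the points scored axis): Ravens ≈ 80, Harriers ≈ 70, Condors ≈ 65.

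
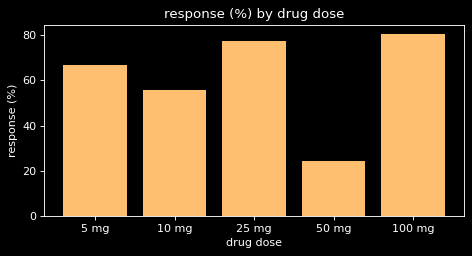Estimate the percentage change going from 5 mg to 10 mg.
≈ -14.3%

5 mg ≈ 70, 10 mg ≈ 60; (60 − 70) / 70 ≈ -14.3%.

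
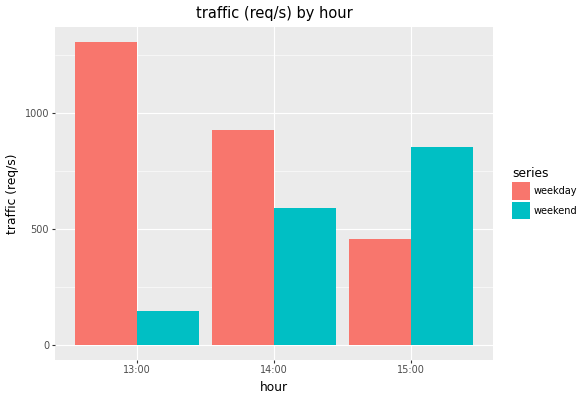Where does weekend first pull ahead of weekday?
14:00: weekend ≈ 600 vs weekday ≈ 1000 (not yet); 15:00: weekend ≈ 800 vs weekday ≈ 400 (first crossover).

15:00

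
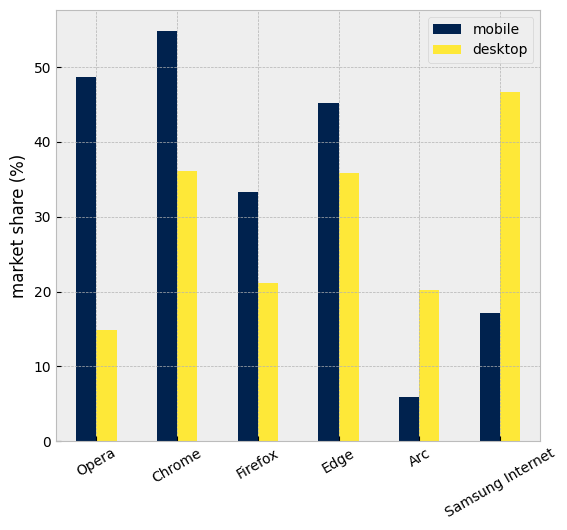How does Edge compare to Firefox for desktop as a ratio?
Edge ≈ 35, Firefox ≈ 20; 35/20 ≈ 1.75.

≈ 1.75×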